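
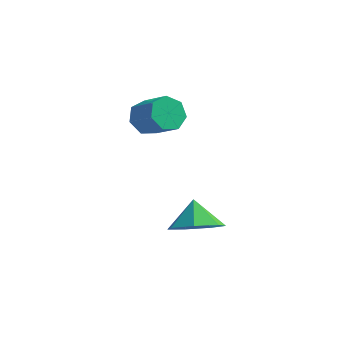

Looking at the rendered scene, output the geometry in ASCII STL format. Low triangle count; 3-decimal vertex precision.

solid 
facet normal -0.848 0.208 -0.488
outer loop
vertex 1.19 1.608 -0.053
vertex 0.775 1.574 0.653
vertex 1.136 2.222 0.303
endloop
endfacet
facet normal 0.525 0.461 -0.715
outer loop
vertex 1.19 1.608 -0.053
vertex 1.136 2.222 0.303
vertex 2.36 1.32 0.62
endloop
endfacet
facet normal 0.525 0.462 -0.715
outer loop
vertex 2.36 1.32 0.62
vertex 1.136 2.222 0.303
vertex 2.306 1.934 0.977
endloop
endfacet
facet normal 0.848 -0.209 0.488
outer loop
vertex 2.36 1.32 0.62
vertex 2.306 1.934 0.977
vertex 1.945 1.286 1.327
endloop
endfacet
facet normal -0.848 0.209 -0.488
outer loop
vertex 1.136 2.222 0.303
vertex 0.775 1.574 0.653
vertex 0.81 2.347 0.923
endloop
endfacet
facet normal 0.268 0.962 -0.053
outer loop
vertex 1.136 2.222 0.303
vertex 0.81 2.347 0.923
vertex 2.306 1.934 0.977
endloop
endfacet
facet normal 0.268 0.962 -0.055
outer loop
vertex 2.306 1.934 0.977
vertex 0.81 2.347 0.923
vertex 1.98 2.06 1.597
endloop
endfacet
facet normal 0.848 -0.209 0.488
outer loop
vertex 2.306 1.934 0.977
vertex 1.98 2.06 1.597
vertex 1.945 1.286 1.327
endloop
endfacet
facet normal -0.848 0.209 -0.487
outer loop
vertex 0.81 2.347 0.923
vertex 0.775 1.574 0.653
vertex 0.458 1.891 1.34
endloop
endfacet
facet normal -0.191 0.739 0.646
outer loop
vertex 0.81 2.347 0.923
vertex 0.458 1.891 1.34
vertex 1.98 2.06 1.597
endloop
endfacet
facet normal -0.191 0.737 0.648
outer loop
vertex 1.98 2.06 1.597
vertex 0.458 1.891 1.34
vertex 1.628 1.603 2.013
endloop
endfacet
facet normal 0.848 -0.209 0.488
outer loop
vertex 1.98 2.06 1.597
vertex 1.628 1.603 2.013
vertex 1.945 1.286 1.327
endloop
endfacet
facet normal -0.848 0.209 -0.488
outer loop
vertex 0.458 1.891 1.34
vertex 0.775 1.574 0.653
vertex 0.344 1.196 1.24
endloop
endfacet
facet normal -0.506 -0.041 0.862
outer loop
vertex 0.458 1.891 1.34
vertex 0.344 1.196 1.24
vertex 1.628 1.603 2.013
endloop
endfacet
facet normal -0.506 -0.041 0.862
outer loop
vertex 1.628 1.603 2.013
vertex 0.344 1.196 1.24
vertex 1.514 0.908 1.913
endloop
endfacet
facet normal 0.847 -0.209 0.488
outer loop
vertex 1.628 1.603 2.013
vertex 1.514 0.908 1.913
vertex 1.945 1.286 1.327
endloop
endfacet
facet normal -0.848 0.208 -0.488
outer loop
vertex 0.344 1.196 1.24
vertex 0.775 1.574 0.653
vertex 0.555 0.785 0.698
endloop
endfacet
facet normal -0.440 -0.790 0.427
outer loop
vertex 0.344 1.196 1.24
vertex 0.555 0.785 0.698
vertex 1.514 0.908 1.913
endloop
endfacet
facet normal -0.440 -0.790 0.427
outer loop
vertex 1.514 0.908 1.913
vertex 0.555 0.785 0.698
vertex 1.725 0.497 1.371
endloop
endfacet
facet normal 0.847 -0.209 0.488
outer loop
vertex 1.514 0.908 1.913
vertex 1.725 0.497 1.371
vertex 1.945 1.286 1.327
endloop
endfacet
facet normal -0.847 0.208 -0.489
outer loop
vertex 0.555 0.785 0.698
vertex 0.775 1.574 0.653
vertex 0.932 0.969 0.123
endloop
endfacet
facet normal -0.043 -0.943 -0.330
outer loop
vertex 0.555 0.785 0.698
vertex 0.932 0.969 0.123
vertex 1.725 0.497 1.371
endloop
endfacet
facet normal -0.043 -0.943 -0.330
outer loop
vertex 1.725 0.497 1.371
vertex 0.932 0.969 0.123
vertex 2.101 0.681 0.796
endloop
endfacet
facet normal 0.848 -0.209 0.487
outer loop
vertex 1.725 0.497 1.371
vertex 2.101 0.681 0.796
vertex 1.945 1.286 1.327
endloop
endfacet
facet normal -0.848 0.208 -0.488
outer loop
vertex 0.932 0.969 0.123
vertex 0.775 1.574 0.653
vertex 1.19 1.608 -0.053
endloop
endfacet
facet normal 0.387 -0.387 -0.837
outer loop
vertex 0.932 0.969 0.123
vertex 1.19 1.608 -0.053
vertex 2.101 0.681 0.796
endloop
endfacet
facet normal 0.386 -0.387 -0.837
outer loop
vertex 2.101 0.681 0.796
vertex 1.19 1.608 -0.053
vertex 2.36 1.32 0.62
endloop
endfacet
facet normal 0.848 -0.209 0.488
outer loop
vertex 2.101 0.681 0.796
vertex 2.36 1.32 0.62
vertex 1.945 1.286 1.327
endloop
endfacet
facet normal 0.373 -0.421 -0.827
outer loop
vertex 4.923 0.068 -3.023
vertex 3.939 0.11 -3.489
vertex 4.734 0.856 -3.51
endloop
endfacet
facet normal 0.492 0.540 0.683
outer loop
vertex 4.923 0.068 -3.023
vertex 4.734 0.856 -3.51
vertex 3.461 0.65 -2.431
endloop
endfacet
facet normal 0.374 -0.422 -0.826
outer loop
vertex 4.734 0.856 -3.51
vertex 3.939 0.11 -3.489
vertex 3.946 1.082 -3.982
endloop
endfacet
facet normal 0.096 0.951 0.295
outer loop
vertex 4.734 0.856 -3.51
vertex 3.946 1.082 -3.982
vertex 3.461 0.65 -2.431
endloop
endfacet
facet normal 0.373 -0.422 -0.826
outer loop
vertex 3.946 1.082 -3.982
vertex 3.939 0.11 -3.489
vertex 3.153 0.577 -4.082
endloop
endfacet
facet normal -0.542 0.838 0.064
outer loop
vertex 3.946 1.082 -3.982
vertex 3.153 0.577 -4.082
vertex 3.461 0.65 -2.431
endloop
endfacet
facet normal 0.373 -0.421 -0.827
outer loop
vertex 3.153 0.577 -4.082
vertex 3.939 0.11 -3.489
vertex 2.952 -0.28 -3.736
endloop
endfacet
facet normal -0.944 0.287 0.163
outer loop
vertex 3.153 0.577 -4.082
vertex 2.952 -0.28 -3.736
vertex 3.461 0.65 -2.431
endloop
endfacet
facet normal 0.373 -0.421 -0.826
outer loop
vertex 2.952 -0.28 -3.736
vertex 3.939 0.11 -3.489
vertex 3.494 -0.843 -3.204
endloop
endfacet
facet normal -0.806 -0.286 0.518
outer loop
vertex 2.952 -0.28 -3.736
vertex 3.494 -0.843 -3.204
vertex 3.461 0.65 -2.431
endloop
endfacet
facet normal 0.374 -0.422 -0.826
outer loop
vertex 3.494 -0.843 -3.204
vertex 3.939 0.11 -3.489
vertex 4.372 -0.688 -2.886
endloop
endfacet
facet normal -0.232 -0.451 0.862
outer loop
vertex 3.494 -0.843 -3.204
vertex 4.372 -0.688 -2.886
vertex 3.461 0.65 -2.431
endloop
endfacet
facet normal 0.373 -0.422 -0.826
outer loop
vertex 4.372 -0.688 -2.886
vertex 3.939 0.11 -3.489
vertex 4.923 0.068 -3.023
endloop
endfacet
facet normal 0.346 -0.083 0.935
outer loop
vertex 4.372 -0.688 -2.886
vertex 4.923 0.068 -3.023
vertex 3.461 0.65 -2.431
endloop
endfacet

endsolid


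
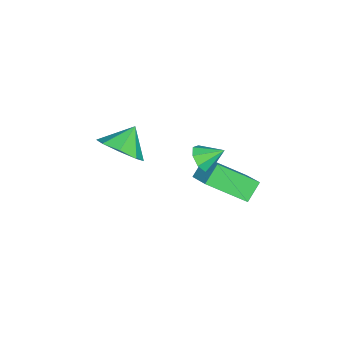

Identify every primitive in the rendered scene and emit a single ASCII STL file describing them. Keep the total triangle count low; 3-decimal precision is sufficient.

solid 
facet normal -0.721 -0.527 -0.450
outer loop
vertex -3.453 -0.517 -1.846
vertex -3.864 1.158 -3.147
vertex -2.753 -0.883 -2.539
endloop
endfacet
facet normal 0.190 -0.775 0.602
outer loop
vertex -1.816 -0.198 -1.953
vertex -3.453 -0.517 -1.846
vertex -2.753 -0.883 -2.539
endloop
endfacet
facet normal -0.721 -0.527 -0.450
outer loop
vertex -2.753 -0.883 -2.539
vertex -3.864 1.158 -3.147
vertex -3.165 0.792 -3.839
endloop
endfacet
facet normal 0.667 -0.348 -0.659
outer loop
vertex -3.165 0.792 -3.839
vertex -1.816 -0.198 -1.953
vertex -2.753 -0.883 -2.539
endloop
endfacet
facet normal -0.667 0.348 0.659
outer loop
vertex -3.453 -0.517 -1.846
vertex -2.927 1.843 -2.561
vertex -3.864 1.158 -3.147
endloop
endfacet
facet normal 0.190 -0.775 0.602
outer loop
vertex -2.515 0.168 -1.261
vertex -3.453 -0.517 -1.846
vertex -1.816 -0.198 -1.953
endloop
endfacet
facet normal -0.666 0.348 0.660
outer loop
vertex -2.515 0.168 -1.261
vertex -2.927 1.843 -2.561
vertex -3.453 -0.517 -1.846
endloop
endfacet
facet normal -0.190 0.775 -0.602
outer loop
vertex -3.864 1.158 -3.147
vertex -2.927 1.843 -2.561
vertex -3.165 0.792 -3.839
endloop
endfacet
facet normal 0.666 -0.349 -0.659
outer loop
vertex -2.227 1.477 -3.254
vertex -1.816 -0.198 -1.953
vertex -3.165 0.792 -3.839
endloop
endfacet
facet normal -0.191 0.775 -0.602
outer loop
vertex -3.165 0.792 -3.839
vertex -2.927 1.843 -2.561
vertex -2.227 1.477 -3.254
endloop
endfacet
facet normal 0.721 0.527 0.450
outer loop
vertex -2.227 1.477 -3.254
vertex -2.515 0.168 -1.261
vertex -1.816 -0.198 -1.953
endloop
endfacet
facet normal 0.721 0.527 0.450
outer loop
vertex -2.927 1.843 -2.561
vertex -2.515 0.168 -1.261
vertex -2.227 1.477 -3.254
endloop
endfacet
facet normal 0.664 -0.347 -0.662
outer loop
vertex -2.233 -3.084 -1.241
vertex -2.905 -3.907 -1.484
vertex -2.755 -2.896 -1.863
endloop
endfacet
facet normal -0.081 0.933 0.350
outer loop
vertex -2.233 -3.084 -1.241
vertex -2.755 -2.896 -1.863
vertex -3.775 -3.453 -0.616
endloop
endfacet
facet normal 0.664 -0.347 -0.663
outer loop
vertex -2.755 -2.896 -1.863
vertex -2.905 -3.907 -1.484
vertex -3.366 -3.301 -2.263
endloop
endfacet
facet normal -0.528 0.848 -0.053
outer loop
vertex -2.755 -2.896 -1.863
vertex -3.366 -3.301 -2.263
vertex -3.775 -3.453 -0.616
endloop
endfacet
facet normal 0.664 -0.346 -0.663
outer loop
vertex -3.366 -3.301 -2.263
vertex -2.905 -3.907 -1.484
vertex -3.706 -4.06 -2.207
endloop
endfacet
facet normal -0.901 0.390 -0.188
outer loop
vertex -3.366 -3.301 -2.263
vertex -3.706 -4.06 -2.207
vertex -3.775 -3.453 -0.616
endloop
endfacet
facet normal 0.664 -0.347 -0.662
outer loop
vertex -3.706 -4.06 -2.207
vertex -2.905 -3.907 -1.484
vertex -3.577 -4.73 -1.727
endloop
endfacet
facet normal -0.985 -0.173 0.023
outer loop
vertex -3.706 -4.06 -2.207
vertex -3.577 -4.73 -1.727
vertex -3.775 -3.453 -0.616
endloop
endfacet
facet normal 0.664 -0.347 -0.662
outer loop
vertex -3.577 -4.73 -1.727
vertex -2.905 -3.907 -1.484
vertex -3.054 -4.918 -1.104
endloop
endfacet
facet normal -0.728 -0.511 0.457
outer loop
vertex -3.577 -4.73 -1.727
vertex -3.054 -4.918 -1.104
vertex -3.775 -3.453 -0.616
endloop
endfacet
facet normal 0.664 -0.347 -0.662
outer loop
vertex -3.054 -4.918 -1.104
vertex -2.905 -3.907 -1.484
vertex -2.444 -4.514 -0.704
endloop
endfacet
facet normal -0.282 -0.425 0.860
outer loop
vertex -3.054 -4.918 -1.104
vertex -2.444 -4.514 -0.704
vertex -3.775 -3.453 -0.616
endloop
endfacet
facet normal 0.665 -0.346 -0.662
outer loop
vertex -2.444 -4.514 -0.704
vertex -2.905 -3.907 -1.484
vertex -2.104 -3.754 -0.76
endloop
endfacet
facet normal 0.092 0.032 0.995
outer loop
vertex -2.444 -4.514 -0.704
vertex -2.104 -3.754 -0.76
vertex -3.775 -3.453 -0.616
endloop
endfacet
facet normal 0.664 -0.347 -0.662
outer loop
vertex -2.104 -3.754 -0.76
vertex -2.905 -3.907 -1.484
vertex -2.233 -3.084 -1.241
endloop
endfacet
facet normal 0.175 0.596 0.784
outer loop
vertex -2.104 -3.754 -0.76
vertex -2.233 -3.084 -1.241
vertex -3.775 -3.453 -0.616
endloop
endfacet
facet normal 0.080 -0.813 -0.577
outer loop
vertex -1.684 -0.692 -0.05
vertex -2.046 -0.383 -0.535
vertex -1.385 -0.426 -0.383
endloop
endfacet
facet normal 0.666 0.163 0.728
outer loop
vertex -1.684 -0.692 -0.05
vertex -1.385 -0.426 -0.383
vertex -2.134 0.503 0.095
endloop
endfacet
facet normal 0.080 -0.812 -0.579
outer loop
vertex -1.385 -0.426 -0.383
vertex -2.046 -0.383 -0.535
vertex -1.474 -0.134 -0.805
endloop
endfacet
facet normal 0.811 0.547 0.208
outer loop
vertex -1.385 -0.426 -0.383
vertex -1.474 -0.134 -0.805
vertex -2.134 0.503 0.095
endloop
endfacet
facet normal 0.080 -0.812 -0.578
outer loop
vertex -1.474 -0.134 -0.805
vertex -2.046 -0.383 -0.535
vertex -1.898 0.012 -1.069
endloop
endfacet
facet normal 0.457 0.849 -0.265
outer loop
vertex -1.474 -0.134 -0.805
vertex -1.898 0.012 -1.069
vertex -2.134 0.503 0.095
endloop
endfacet
facet normal 0.080 -0.812 -0.578
outer loop
vertex -1.898 0.012 -1.069
vertex -2.046 -0.383 -0.535
vertex -2.409 -0.073 -1.02
endloop
endfacet
facet normal -0.188 0.891 -0.414
outer loop
vertex -1.898 0.012 -1.069
vertex -2.409 -0.073 -1.02
vertex -2.134 0.503 0.095
endloop
endfacet
facet normal 0.079 -0.812 -0.578
outer loop
vertex -2.409 -0.073 -1.02
vertex -2.046 -0.383 -0.535
vertex -2.708 -0.339 -0.687
endloop
endfacet
facet normal -0.746 0.649 -0.151
outer loop
vertex -2.409 -0.073 -1.02
vertex -2.708 -0.339 -0.687
vertex -2.134 0.503 0.095
endloop
endfacet
facet normal 0.079 -0.811 -0.579
outer loop
vertex -2.708 -0.339 -0.687
vertex -2.046 -0.383 -0.535
vertex -2.619 -0.631 -0.266
endloop
endfacet
facet normal -0.891 0.263 0.371
outer loop
vertex -2.708 -0.339 -0.687
vertex -2.619 -0.631 -0.266
vertex -2.134 0.503 0.095
endloop
endfacet
facet normal 0.080 -0.812 -0.578
outer loop
vertex -2.619 -0.631 -0.266
vertex -2.046 -0.383 -0.535
vertex -2.195 -0.777 -0.002
endloop
endfacet
facet normal -0.538 -0.038 0.842
outer loop
vertex -2.619 -0.631 -0.266
vertex -2.195 -0.777 -0.002
vertex -2.134 0.503 0.095
endloop
endfacet
facet normal 0.081 -0.812 -0.578
outer loop
vertex -2.195 -0.777 -0.002
vertex -2.046 -0.383 -0.535
vertex -1.684 -0.692 -0.05
endloop
endfacet
facet normal 0.106 -0.080 0.991
outer loop
vertex -2.195 -0.777 -0.002
vertex -1.684 -0.692 -0.05
vertex -2.134 0.503 0.095
endloop
endfacet

endsolid


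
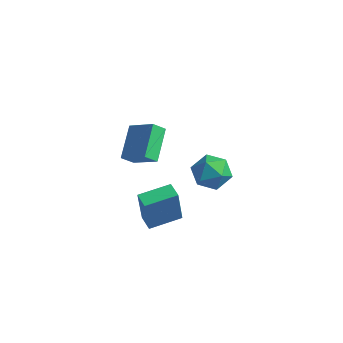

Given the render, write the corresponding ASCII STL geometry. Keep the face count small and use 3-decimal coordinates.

solid 
facet normal -0.845 0.532 0.059
outer loop
vertex -1.793 -2.759 -1.537
vertex -0.798 -1.206 -1.297
vertex -1.75 -2.453 -3.685
endloop
endfacet
facet normal -0.535 -0.835 -0.130
outer loop
vertex -0.922 -2.974 -3.743
vertex -1.793 -2.759 -1.537
vertex -1.75 -2.453 -3.685
endloop
endfacet
facet normal -0.845 0.532 0.059
outer loop
vertex -1.75 -2.453 -3.685
vertex -0.798 -1.206 -1.297
vertex -0.755 -0.9 -3.445
endloop
endfacet
facet normal 0.019 0.141 -0.990
outer loop
vertex -0.755 -0.9 -3.445
vertex -0.922 -2.974 -3.743
vertex -1.75 -2.453 -3.685
endloop
endfacet
facet normal -0.019 -0.141 0.990
outer loop
vertex -1.793 -2.759 -1.537
vertex 0.03 -1.727 -1.355
vertex -0.798 -1.206 -1.297
endloop
endfacet
facet normal -0.535 -0.835 -0.130
outer loop
vertex -0.965 -3.28 -1.595
vertex -1.793 -2.759 -1.537
vertex -0.922 -2.974 -3.743
endloop
endfacet
facet normal -0.019 -0.141 0.990
outer loop
vertex -0.965 -3.28 -1.595
vertex 0.03 -1.727 -1.355
vertex -1.793 -2.759 -1.537
endloop
endfacet
facet normal 0.535 0.835 0.130
outer loop
vertex -0.798 -1.206 -1.297
vertex 0.03 -1.727 -1.355
vertex -0.755 -0.9 -3.445
endloop
endfacet
facet normal 0.019 0.141 -0.990
outer loop
vertex 0.073 -1.421 -3.503
vertex -0.922 -2.974 -3.743
vertex -0.755 -0.9 -3.445
endloop
endfacet
facet normal 0.535 0.835 0.130
outer loop
vertex -0.755 -0.9 -3.445
vertex 0.03 -1.727 -1.355
vertex 0.073 -1.421 -3.503
endloop
endfacet
facet normal 0.845 -0.532 -0.059
outer loop
vertex 0.073 -1.421 -3.503
vertex -0.965 -3.28 -1.595
vertex -0.922 -2.974 -3.743
endloop
endfacet
facet normal 0.845 -0.532 -0.059
outer loop
vertex 0.03 -1.727 -1.355
vertex -0.965 -3.28 -1.595
vertex 0.073 -1.421 -3.503
endloop
endfacet
facet normal -0.419 -0.616 0.667
outer loop
vertex -0.145 -4.344 3.699
vertex -0.771 -2.753 4.776
vertex -1.622 -4.315 2.798
endloop
endfacet
facet normal 0.309 -0.788 -0.533
outer loop
vertex -1.249 -3.767 2.204
vertex -0.145 -4.344 3.699
vertex -1.622 -4.315 2.798
endloop
endfacet
facet normal -0.419 -0.617 0.667
outer loop
vertex -1.622 -4.315 2.798
vertex -0.771 -2.753 4.776
vertex -2.248 -2.725 3.875
endloop
endfacet
facet normal -0.854 0.017 -0.521
outer loop
vertex -2.248 -2.725 3.875
vertex -1.249 -3.767 2.204
vertex -1.622 -4.315 2.798
endloop
endfacet
facet normal 0.854 -0.017 0.521
outer loop
vertex -0.145 -4.344 3.699
vertex -0.398 -2.205 4.182
vertex -0.771 -2.753 4.776
endloop
endfacet
facet normal 0.310 -0.787 -0.533
outer loop
vertex 0.228 -3.795 3.105
vertex -0.145 -4.344 3.699
vertex -1.249 -3.767 2.204
endloop
endfacet
facet normal 0.854 -0.017 0.521
outer loop
vertex 0.228 -3.795 3.105
vertex -0.398 -2.205 4.182
vertex -0.145 -4.344 3.699
endloop
endfacet
facet normal -0.310 0.788 0.532
outer loop
vertex -0.771 -2.753 4.776
vertex -0.398 -2.205 4.182
vertex -2.248 -2.725 3.875
endloop
endfacet
facet normal -0.854 0.017 -0.521
outer loop
vertex -1.875 -2.176 3.281
vertex -1.249 -3.767 2.204
vertex -2.248 -2.725 3.875
endloop
endfacet
facet normal -0.310 0.787 0.533
outer loop
vertex -2.248 -2.725 3.875
vertex -0.398 -2.205 4.182
vertex -1.875 -2.176 3.281
endloop
endfacet
facet normal 0.419 0.616 -0.667
outer loop
vertex -1.875 -2.176 3.281
vertex 0.228 -3.795 3.105
vertex -1.249 -3.767 2.204
endloop
endfacet
facet normal 0.419 0.617 -0.667
outer loop
vertex -0.398 -2.205 4.182
vertex 0.228 -3.795 3.105
vertex -1.875 -2.176 3.281
endloop
endfacet
facet normal -0.971 0.174 0.166
outer loop
vertex -0.335 0.882 -1.309
vertex -0.375 -0.039 -0.576
vertex -0.112 1.032 -0.162
endloop
endfacet
facet normal -0.625 0.781 0.019
outer loop
vertex -0.335 0.882 -1.309
vertex -0.112 1.032 -0.162
vertex 0.549 1.581 -0.968
endloop
endfacet
facet normal -0.322 0.712 -0.624
outer loop
vertex -0.335 0.882 -1.309
vertex 0.549 1.581 -0.968
vertex 0.695 0.849 -1.879
endloop
endfacet
facet normal -0.482 0.063 -0.874
outer loop
vertex -0.335 0.882 -1.309
vertex 0.695 0.849 -1.879
vertex 0.124 -0.152 -1.636
endloop
endfacet
facet normal -0.882 -0.269 -0.387
outer loop
vertex -0.335 0.882 -1.309
vertex 0.124 -0.152 -1.636
vertex -0.375 -0.039 -0.576
endloop
endfacet
facet normal -0.103 0.859 0.501
outer loop
vertex 0.549 1.581 -0.968
vertex -0.112 1.032 -0.162
vertex 1.056 1.092 -0.024
endloop
endfacet
facet normal -0.664 -0.122 0.738
outer loop
vertex -0.112 1.032 -0.162
vertex -0.375 -0.039 -0.576
vertex 0.485 0.091 0.219
endloop
endfacet
facet normal -0.520 -0.840 -0.155
outer loop
vertex -0.375 -0.039 -0.576
vertex 0.124 -0.152 -1.636
vertex 0.631 -0.641 -0.692
endloop
endfacet
facet normal 0.127 -0.302 -0.945
outer loop
vertex 0.124 -0.152 -1.636
vertex 0.695 0.849 -1.879
vertex 1.292 -0.092 -1.498
endloop
endfacet
facet normal 0.386 0.748 -0.540
outer loop
vertex 0.695 0.849 -1.879
vertex 0.549 1.581 -0.968
vertex 1.555 0.979 -1.084
endloop
endfacet
facet normal 0.482 -0.063 0.874
outer loop
vertex 1.515 0.058 -0.351
vertex 1.056 1.092 -0.024
vertex 0.485 0.091 0.219
endloop
endfacet
facet normal 0.322 -0.712 0.624
outer loop
vertex 1.515 0.058 -0.351
vertex 0.485 0.091 0.219
vertex 0.631 -0.641 -0.692
endloop
endfacet
facet normal 0.625 -0.781 -0.019
outer loop
vertex 1.515 0.058 -0.351
vertex 0.631 -0.641 -0.692
vertex 1.292 -0.092 -1.498
endloop
endfacet
facet normal 0.971 -0.174 -0.166
outer loop
vertex 1.515 0.058 -0.351
vertex 1.292 -0.092 -1.498
vertex 1.555 0.979 -1.084
endloop
endfacet
facet normal 0.882 0.269 0.387
outer loop
vertex 1.515 0.058 -0.351
vertex 1.555 0.979 -1.084
vertex 1.056 1.092 -0.024
endloop
endfacet
facet normal -0.127 0.302 0.945
outer loop
vertex 0.485 0.091 0.219
vertex 1.056 1.092 -0.024
vertex -0.112 1.032 -0.162
endloop
endfacet
facet normal -0.386 -0.748 0.540
outer loop
vertex 0.631 -0.641 -0.692
vertex 0.485 0.091 0.219
vertex -0.375 -0.039 -0.576
endloop
endfacet
facet normal 0.103 -0.859 -0.501
outer loop
vertex 1.292 -0.092 -1.498
vertex 0.631 -0.641 -0.692
vertex 0.124 -0.152 -1.636
endloop
endfacet
facet normal 0.664 0.122 -0.738
outer loop
vertex 1.555 0.979 -1.084
vertex 1.292 -0.092 -1.498
vertex 0.695 0.849 -1.879
endloop
endfacet
facet normal 0.520 0.840 0.155
outer loop
vertex 1.056 1.092 -0.024
vertex 1.555 0.979 -1.084
vertex 0.549 1.581 -0.968
endloop
endfacet

endsolid


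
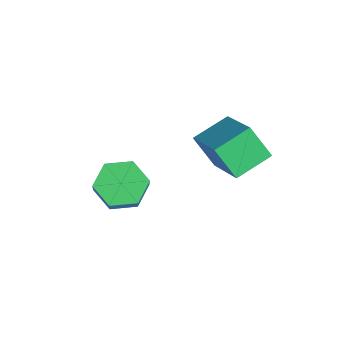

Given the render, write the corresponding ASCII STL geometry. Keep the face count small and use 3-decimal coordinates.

solid 
facet normal -0.399 -0.429 0.810
outer loop
vertex -1.233 3.314 5.271
vertex -3.043 3.134 4.284
vertex -0.848 2.055 4.794
endloop
endfacet
facet normal 0.875 0.087 0.477
outer loop
vertex -0.317 2.626 3.716
vertex -1.233 3.314 5.271
vertex -0.848 2.055 4.794
endloop
endfacet
facet normal -0.399 -0.429 0.810
outer loop
vertex -0.848 2.055 4.794
vertex -3.043 3.134 4.284
vertex -2.658 1.875 3.807
endloop
endfacet
facet normal 0.275 -0.899 -0.341
outer loop
vertex -2.658 1.875 3.807
vertex -0.317 2.626 3.716
vertex -0.848 2.055 4.794
endloop
endfacet
facet normal -0.275 0.899 0.341
outer loop
vertex -1.233 3.314 5.271
vertex -2.512 3.705 3.206
vertex -3.043 3.134 4.284
endloop
endfacet
facet normal 0.875 0.087 0.477
outer loop
vertex -0.702 3.885 4.193
vertex -1.233 3.314 5.271
vertex -0.317 2.626 3.716
endloop
endfacet
facet normal -0.275 0.899 0.341
outer loop
vertex -0.702 3.885 4.193
vertex -2.512 3.705 3.206
vertex -1.233 3.314 5.271
endloop
endfacet
facet normal -0.875 -0.087 -0.477
outer loop
vertex -3.043 3.134 4.284
vertex -2.512 3.705 3.206
vertex -2.658 1.875 3.807
endloop
endfacet
facet normal 0.275 -0.899 -0.341
outer loop
vertex -2.127 2.446 2.729
vertex -0.317 2.626 3.716
vertex -2.658 1.875 3.807
endloop
endfacet
facet normal -0.875 -0.087 -0.477
outer loop
vertex -2.658 1.875 3.807
vertex -2.512 3.705 3.206
vertex -2.127 2.446 2.729
endloop
endfacet
facet normal 0.399 0.429 -0.810
outer loop
vertex -2.127 2.446 2.729
vertex -0.702 3.885 4.193
vertex -0.317 2.626 3.716
endloop
endfacet
facet normal 0.399 0.429 -0.810
outer loop
vertex -2.512 3.705 3.206
vertex -0.702 3.885 4.193
vertex -2.127 2.446 2.729
endloop
endfacet
facet normal -0.633 0.144 -0.761
outer loop
vertex -3.0 -0.828 0.378
vertex -3.53 -0.305 0.918
vertex -2.853 0.079 0.427
endloop
endfacet
facet normal 0.758 -0.088 -0.647
outer loop
vertex -3.0 -0.828 0.378
vertex -2.853 0.079 0.427
vertex -1.899 -1.079 1.702
endloop
endfacet
facet normal 0.758 -0.087 -0.646
outer loop
vertex -1.899 -1.079 1.702
vertex -2.853 0.079 0.427
vertex -1.752 -0.172 1.752
endloop
endfacet
facet normal 0.632 -0.144 0.761
outer loop
vertex -1.899 -1.079 1.702
vertex -1.752 -0.172 1.752
vertex -2.43 -0.555 2.242
endloop
endfacet
facet normal -0.633 0.144 -0.761
outer loop
vertex -2.853 0.079 0.427
vertex -3.53 -0.305 0.918
vertex -3.383 0.602 0.967
endloop
endfacet
facet normal 0.517 0.810 -0.277
outer loop
vertex -2.853 0.079 0.427
vertex -3.383 0.602 0.967
vertex -1.752 -0.172 1.752
endloop
endfacet
facet normal 0.518 0.809 -0.278
outer loop
vertex -1.752 -0.172 1.752
vertex -3.383 0.602 0.967
vertex -2.282 0.352 2.291
endloop
endfacet
facet normal 0.632 -0.144 0.762
outer loop
vertex -1.752 -0.172 1.752
vertex -2.282 0.352 2.291
vertex -2.43 -0.555 2.242
endloop
endfacet
facet normal -0.632 0.144 -0.761
outer loop
vertex -3.383 0.602 0.967
vertex -3.53 -0.305 0.918
vertex -4.061 0.219 1.458
endloop
endfacet
facet normal -0.240 0.898 0.369
outer loop
vertex -3.383 0.602 0.967
vertex -4.061 0.219 1.458
vertex -2.282 0.352 2.291
endloop
endfacet
facet normal -0.240 0.897 0.370
outer loop
vertex -2.282 0.352 2.291
vertex -4.061 0.219 1.458
vertex -2.96 -0.032 2.782
endloop
endfacet
facet normal 0.633 -0.144 0.761
outer loop
vertex -2.282 0.352 2.291
vertex -2.96 -0.032 2.782
vertex -2.43 -0.555 2.242
endloop
endfacet
facet normal -0.632 0.144 -0.761
outer loop
vertex -4.061 0.219 1.458
vertex -3.53 -0.305 0.918
vertex -4.208 -0.688 1.408
endloop
endfacet
facet normal -0.758 0.087 0.647
outer loop
vertex -4.061 0.219 1.458
vertex -4.208 -0.688 1.408
vertex -2.96 -0.032 2.782
endloop
endfacet
facet normal -0.758 0.088 0.646
outer loop
vertex -2.96 -0.032 2.782
vertex -4.208 -0.688 1.408
vertex -3.107 -0.939 2.733
endloop
endfacet
facet normal 0.633 -0.144 0.761
outer loop
vertex -2.96 -0.032 2.782
vertex -3.107 -0.939 2.733
vertex -2.43 -0.555 2.242
endloop
endfacet
facet normal -0.632 0.144 -0.762
outer loop
vertex -4.208 -0.688 1.408
vertex -3.53 -0.305 0.918
vertex -3.678 -1.212 0.869
endloop
endfacet
facet normal -0.518 -0.809 0.277
outer loop
vertex -4.208 -0.688 1.408
vertex -3.678 -1.212 0.869
vertex -3.107 -0.939 2.733
endloop
endfacet
facet normal -0.517 -0.810 0.277
outer loop
vertex -3.107 -0.939 2.733
vertex -3.678 -1.212 0.869
vertex -2.577 -1.462 2.193
endloop
endfacet
facet normal 0.633 -0.144 0.761
outer loop
vertex -3.107 -0.939 2.733
vertex -2.577 -1.462 2.193
vertex -2.43 -0.555 2.242
endloop
endfacet
facet normal -0.633 0.144 -0.761
outer loop
vertex -3.678 -1.212 0.869
vertex -3.53 -0.305 0.918
vertex -3.0 -0.828 0.378
endloop
endfacet
facet normal 0.241 -0.897 -0.370
outer loop
vertex -3.678 -1.212 0.869
vertex -3.0 -0.828 0.378
vertex -2.577 -1.462 2.193
endloop
endfacet
facet normal 0.240 -0.898 -0.369
outer loop
vertex -2.577 -1.462 2.193
vertex -3.0 -0.828 0.378
vertex -1.899 -1.079 1.702
endloop
endfacet
facet normal 0.632 -0.144 0.761
outer loop
vertex -2.577 -1.462 2.193
vertex -1.899 -1.079 1.702
vertex -2.43 -0.555 2.242
endloop
endfacet

endsolid


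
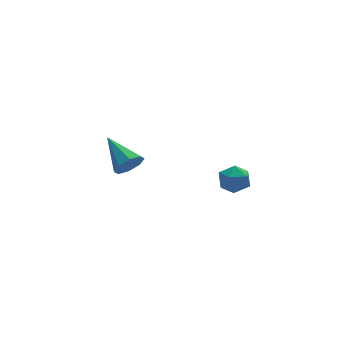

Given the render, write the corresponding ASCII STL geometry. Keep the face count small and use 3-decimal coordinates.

solid 
facet normal 0.230 -0.866 -0.444
outer loop
vertex -2.34 2.362 1.03
vertex -2.784 2.546 0.442
vertex -2.052 2.651 0.616
endloop
endfacet
facet normal 0.704 0.250 0.664
outer loop
vertex -2.34 2.362 1.03
vertex -2.052 2.651 0.616
vertex -3.216 4.174 1.278
endloop
endfacet
facet normal 0.230 -0.866 -0.445
outer loop
vertex -2.052 2.651 0.616
vertex -2.784 2.546 0.442
vertex -2.193 2.879 0.099
endloop
endfacet
facet normal 0.803 0.595 0.043
outer loop
vertex -2.052 2.651 0.616
vertex -2.193 2.879 0.099
vertex -3.216 4.174 1.278
endloop
endfacet
facet normal 0.229 -0.865 -0.446
outer loop
vertex -2.193 2.879 0.099
vertex -2.784 2.546 0.442
vertex -2.681 2.912 -0.216
endloop
endfacet
facet normal 0.383 0.769 -0.512
outer loop
vertex -2.193 2.879 0.099
vertex -2.681 2.912 -0.216
vertex -3.216 4.174 1.278
endloop
endfacet
facet normal 0.229 -0.865 -0.446
outer loop
vertex -2.681 2.912 -0.216
vertex -2.784 2.546 0.442
vertex -3.229 2.731 -0.146
endloop
endfacet
facet normal -0.308 0.670 -0.676
outer loop
vertex -2.681 2.912 -0.216
vertex -3.229 2.731 -0.146
vertex -3.216 4.174 1.278
endloop
endfacet
facet normal 0.230 -0.865 -0.446
outer loop
vertex -3.229 2.731 -0.146
vertex -2.784 2.546 0.442
vertex -3.517 2.441 0.268
endloop
endfacet
facet normal -0.865 0.356 -0.353
outer loop
vertex -3.229 2.731 -0.146
vertex -3.517 2.441 0.268
vertex -3.216 4.174 1.278
endloop
endfacet
facet normal 0.230 -0.865 -0.446
outer loop
vertex -3.517 2.441 0.268
vertex -2.784 2.546 0.442
vertex -3.375 2.213 0.784
endloop
endfacet
facet normal -0.963 0.010 0.269
outer loop
vertex -3.517 2.441 0.268
vertex -3.375 2.213 0.784
vertex -3.216 4.174 1.278
endloop
endfacet
facet normal 0.231 -0.866 -0.444
outer loop
vertex -3.375 2.213 0.784
vertex -2.784 2.546 0.442
vertex -2.888 2.181 1.1
endloop
endfacet
facet normal -0.545 -0.163 0.823
outer loop
vertex -3.375 2.213 0.784
vertex -2.888 2.181 1.1
vertex -3.216 4.174 1.278
endloop
endfacet
facet normal 0.229 -0.866 -0.444
outer loop
vertex -2.888 2.181 1.1
vertex -2.784 2.546 0.442
vertex -2.34 2.362 1.03
endloop
endfacet
facet normal 0.147 -0.064 0.987
outer loop
vertex -2.888 2.181 1.1
vertex -2.34 2.362 1.03
vertex -3.216 4.174 1.278
endloop
endfacet
facet normal -0.450 0.892 0.024
outer loop
vertex -0.259 -1.71 1.643
vertex -0.444 -1.823 2.38
vertex 0.22 -1.483 2.198
endloop
endfacet
facet normal 0.091 0.892 -0.443
outer loop
vertex -0.259 -1.71 1.643
vertex 0.22 -1.483 2.198
vertex 0.496 -1.824 1.568
endloop
endfacet
facet normal -0.034 0.380 -0.924
outer loop
vertex -0.259 -1.71 1.643
vertex 0.496 -1.824 1.568
vertex 0.003 -2.374 1.36
endloop
endfacet
facet normal -0.652 0.064 -0.755
outer loop
vertex -0.259 -1.71 1.643
vertex 0.003 -2.374 1.36
vertex -0.578 -2.374 1.862
endloop
endfacet
facet normal -0.909 0.381 -0.170
outer loop
vertex -0.259 -1.71 1.643
vertex -0.578 -2.374 1.862
vertex -0.444 -1.823 2.38
endloop
endfacet
facet normal 0.686 0.722 -0.090
outer loop
vertex 0.496 -1.824 1.568
vertex 0.22 -1.483 2.198
vertex 0.778 -2.006 2.258
endloop
endfacet
facet normal -0.188 0.723 0.665
outer loop
vertex 0.22 -1.483 2.198
vertex -0.444 -1.823 2.38
vertex 0.197 -2.006 2.76
endloop
endfacet
facet normal -0.930 -0.105 0.352
outer loop
vertex -0.444 -1.823 2.38
vertex -0.578 -2.374 1.862
vertex -0.296 -2.556 2.552
endloop
endfacet
facet normal -0.514 -0.617 -0.595
outer loop
vertex -0.578 -2.374 1.862
vertex 0.003 -2.374 1.36
vertex -0.02 -2.897 1.922
endloop
endfacet
facet normal 0.485 -0.106 -0.868
outer loop
vertex 0.003 -2.374 1.36
vertex 0.496 -1.824 1.568
vertex 0.644 -2.557 1.74
endloop
endfacet
facet normal 0.652 -0.064 0.755
outer loop
vertex 0.459 -2.67 2.477
vertex 0.778 -2.006 2.258
vertex 0.197 -2.006 2.76
endloop
endfacet
facet normal 0.034 -0.380 0.924
outer loop
vertex 0.459 -2.67 2.477
vertex 0.197 -2.006 2.76
vertex -0.296 -2.556 2.552
endloop
endfacet
facet normal -0.091 -0.892 0.443
outer loop
vertex 0.459 -2.67 2.477
vertex -0.296 -2.556 2.552
vertex -0.02 -2.897 1.922
endloop
endfacet
facet normal 0.450 -0.892 -0.024
outer loop
vertex 0.459 -2.67 2.477
vertex -0.02 -2.897 1.922
vertex 0.644 -2.557 1.74
endloop
endfacet
facet normal 0.909 -0.381 0.170
outer loop
vertex 0.459 -2.67 2.477
vertex 0.644 -2.557 1.74
vertex 0.778 -2.006 2.258
endloop
endfacet
facet normal 0.514 0.617 0.595
outer loop
vertex 0.197 -2.006 2.76
vertex 0.778 -2.006 2.258
vertex 0.22 -1.483 2.198
endloop
endfacet
facet normal -0.485 0.106 0.868
outer loop
vertex -0.296 -2.556 2.552
vertex 0.197 -2.006 2.76
vertex -0.444 -1.823 2.38
endloop
endfacet
facet normal -0.686 -0.722 0.090
outer loop
vertex -0.02 -2.897 1.922
vertex -0.296 -2.556 2.552
vertex -0.578 -2.374 1.862
endloop
endfacet
facet normal 0.188 -0.723 -0.665
outer loop
vertex 0.644 -2.557 1.74
vertex -0.02 -2.897 1.922
vertex 0.003 -2.374 1.36
endloop
endfacet
facet normal 0.930 0.105 -0.352
outer loop
vertex 0.778 -2.006 2.258
vertex 0.644 -2.557 1.74
vertex 0.496 -1.824 1.568
endloop
endfacet

endsolid


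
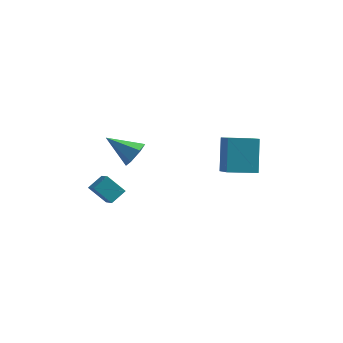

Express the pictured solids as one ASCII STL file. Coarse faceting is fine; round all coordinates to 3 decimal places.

solid 
facet normal -0.430 0.705 -0.564
outer loop
vertex -2.445 -3.164 -0.22
vertex -1.991 -2.544 0.209
vertex -1.601 -3.257 -0.98
endloop
endfacet
facet normal -0.516 -0.705 -0.487
outer loop
vertex -1.089 -4.096 -0.309
vertex -2.445 -3.164 -0.22
vertex -1.601 -3.257 -0.98
endloop
endfacet
facet normal -0.430 0.705 -0.564
outer loop
vertex -1.601 -3.257 -0.98
vertex -1.991 -2.544 0.209
vertex -1.147 -2.637 -0.551
endloop
endfacet
facet normal 0.741 -0.081 -0.667
outer loop
vertex -1.147 -2.637 -0.551
vertex -1.089 -4.096 -0.309
vertex -1.601 -3.257 -0.98
endloop
endfacet
facet normal -0.741 0.081 0.667
outer loop
vertex -2.445 -3.164 -0.22
vertex -1.479 -3.383 0.88
vertex -1.991 -2.544 0.209
endloop
endfacet
facet normal -0.516 -0.705 -0.487
outer loop
vertex -1.933 -4.003 0.451
vertex -2.445 -3.164 -0.22
vertex -1.089 -4.096 -0.309
endloop
endfacet
facet normal -0.741 0.081 0.667
outer loop
vertex -1.933 -4.003 0.451
vertex -1.479 -3.383 0.88
vertex -2.445 -3.164 -0.22
endloop
endfacet
facet normal 0.516 0.705 0.487
outer loop
vertex -1.991 -2.544 0.209
vertex -1.479 -3.383 0.88
vertex -1.147 -2.637 -0.551
endloop
endfacet
facet normal 0.741 -0.081 -0.667
outer loop
vertex -0.635 -3.476 0.12
vertex -1.089 -4.096 -0.309
vertex -1.147 -2.637 -0.551
endloop
endfacet
facet normal 0.516 0.705 0.487
outer loop
vertex -1.147 -2.637 -0.551
vertex -1.479 -3.383 0.88
vertex -0.635 -3.476 0.12
endloop
endfacet
facet normal 0.430 -0.705 0.564
outer loop
vertex -0.635 -3.476 0.12
vertex -1.933 -4.003 0.451
vertex -1.089 -4.096 -0.309
endloop
endfacet
facet normal 0.430 -0.705 0.564
outer loop
vertex -1.479 -3.383 0.88
vertex -1.933 -4.003 0.451
vertex -0.635 -3.476 0.12
endloop
endfacet
facet normal -0.922 -0.365 0.131
outer loop
vertex 3.473 -1.411 2.904
vertex 2.909 -0.286 2.07
vertex 3.663 -2.432 1.397
endloop
endfacet
facet normal 0.374 -0.745 0.552
outer loop
vertex 4.971 -1.914 1.21
vertex 3.473 -1.411 2.904
vertex 3.663 -2.432 1.397
endloop
endfacet
facet normal -0.922 -0.365 0.132
outer loop
vertex 3.663 -2.432 1.397
vertex 2.909 -0.286 2.07
vertex 3.098 -1.307 0.563
endloop
endfacet
facet normal 0.103 -0.558 -0.823
outer loop
vertex 3.098 -1.307 0.563
vertex 4.971 -1.914 1.21
vertex 3.663 -2.432 1.397
endloop
endfacet
facet normal -0.103 0.558 0.823
outer loop
vertex 3.473 -1.411 2.904
vertex 4.217 0.232 1.883
vertex 2.909 -0.286 2.07
endloop
endfacet
facet normal 0.374 -0.745 0.552
outer loop
vertex 4.782 -0.893 2.717
vertex 3.473 -1.411 2.904
vertex 4.971 -1.914 1.21
endloop
endfacet
facet normal -0.103 0.558 0.823
outer loop
vertex 4.782 -0.893 2.717
vertex 4.217 0.232 1.883
vertex 3.473 -1.411 2.904
endloop
endfacet
facet normal -0.374 0.745 -0.552
outer loop
vertex 2.909 -0.286 2.07
vertex 4.217 0.232 1.883
vertex 3.098 -1.307 0.563
endloop
endfacet
facet normal 0.103 -0.558 -0.823
outer loop
vertex 4.407 -0.789 0.376
vertex 4.971 -1.914 1.21
vertex 3.098 -1.307 0.563
endloop
endfacet
facet normal -0.374 0.745 -0.552
outer loop
vertex 3.098 -1.307 0.563
vertex 4.217 0.232 1.883
vertex 4.407 -0.789 0.376
endloop
endfacet
facet normal 0.922 0.365 -0.131
outer loop
vertex 4.407 -0.789 0.376
vertex 4.782 -0.893 2.717
vertex 4.971 -1.914 1.21
endloop
endfacet
facet normal 0.922 0.365 -0.131
outer loop
vertex 4.217 0.232 1.883
vertex 4.782 -0.893 2.717
vertex 4.407 -0.789 0.376
endloop
endfacet
facet normal 0.850 -0.056 -0.525
outer loop
vertex -0.442 -0.831 1.421
vertex -0.783 -1.226 0.911
vertex -0.767 -0.498 0.859
endloop
endfacet
facet normal -0.042 0.849 0.527
outer loop
vertex -0.442 -0.831 1.421
vertex -0.767 -0.498 0.859
vertex -2.177 -1.134 1.769
endloop
endfacet
facet normal 0.850 -0.056 -0.524
outer loop
vertex -0.767 -0.498 0.859
vertex -0.783 -1.226 0.911
vertex -1.108 -0.893 0.348
endloop
endfacet
facet normal -0.533 0.803 -0.265
outer loop
vertex -0.767 -0.498 0.859
vertex -1.108 -0.893 0.348
vertex -2.177 -1.134 1.769
endloop
endfacet
facet normal 0.850 -0.056 -0.524
outer loop
vertex -1.108 -0.893 0.348
vertex -0.783 -1.226 0.911
vertex -1.124 -1.621 0.4
endloop
endfacet
facet normal -0.797 -0.026 -0.604
outer loop
vertex -1.108 -0.893 0.348
vertex -1.124 -1.621 0.4
vertex -2.177 -1.134 1.769
endloop
endfacet
facet normal 0.850 -0.055 -0.524
outer loop
vertex -1.124 -1.621 0.4
vertex -0.783 -1.226 0.911
vertex -0.799 -1.954 0.962
endloop
endfacet
facet normal -0.569 -0.809 -0.150
outer loop
vertex -1.124 -1.621 0.4
vertex -0.799 -1.954 0.962
vertex -2.177 -1.134 1.769
endloop
endfacet
facet normal 0.850 -0.055 -0.524
outer loop
vertex -0.799 -1.954 0.962
vertex -0.783 -1.226 0.911
vertex -0.458 -1.559 1.473
endloop
endfacet
facet normal -0.078 -0.763 0.642
outer loop
vertex -0.799 -1.954 0.962
vertex -0.458 -1.559 1.473
vertex -2.177 -1.134 1.769
endloop
endfacet
facet normal 0.850 -0.056 -0.525
outer loop
vertex -0.458 -1.559 1.473
vertex -0.783 -1.226 0.911
vertex -0.442 -0.831 1.421
endloop
endfacet
facet normal 0.185 0.066 0.980
outer loop
vertex -0.458 -1.559 1.473
vertex -0.442 -0.831 1.421
vertex -2.177 -1.134 1.769
endloop
endfacet

endsolid


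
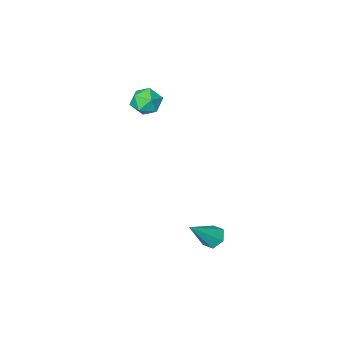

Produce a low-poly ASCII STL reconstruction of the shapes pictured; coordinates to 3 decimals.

solid 
facet normal -0.710 -0.024 -0.704
outer loop
vertex -2.349 3.642 -3.462
vertex -2.79 3.788 -3.022
vertex -2.49 4.255 -3.341
endloop
endfacet
facet normal 0.849 0.283 -0.445
outer loop
vertex -2.349 3.642 -3.462
vertex -2.49 4.255 -3.341
vertex -1.53 3.832 -1.778
endloop
endfacet
facet normal -0.711 -0.024 -0.703
outer loop
vertex -2.49 4.255 -3.341
vertex -2.79 3.788 -3.022
vertex -2.931 4.4 -2.9
endloop
endfacet
facet normal 0.348 0.937 0.040
outer loop
vertex -2.49 4.255 -3.341
vertex -2.931 4.4 -2.9
vertex -1.53 3.832 -1.778
endloop
endfacet
facet normal -0.712 -0.024 -0.702
outer loop
vertex -2.931 4.4 -2.9
vertex -2.79 3.788 -3.022
vertex -3.23 3.934 -2.581
endloop
endfacet
facet normal -0.288 0.660 0.694
outer loop
vertex -2.931 4.4 -2.9
vertex -3.23 3.934 -2.581
vertex -1.53 3.832 -1.778
endloop
endfacet
facet normal -0.712 -0.025 -0.702
outer loop
vertex -3.23 3.934 -2.581
vertex -2.79 3.788 -3.022
vertex -3.089 3.321 -2.702
endloop
endfacet
facet normal -0.425 -0.268 0.865
outer loop
vertex -3.23 3.934 -2.581
vertex -3.089 3.321 -2.702
vertex -1.53 3.832 -1.778
endloop
endfacet
facet normal -0.712 -0.025 -0.702
outer loop
vertex -3.089 3.321 -2.702
vertex -2.79 3.788 -3.022
vertex -2.649 3.176 -3.143
endloop
endfacet
facet normal 0.077 -0.922 0.380
outer loop
vertex -3.089 3.321 -2.702
vertex -2.649 3.176 -3.143
vertex -1.53 3.832 -1.778
endloop
endfacet
facet normal -0.710 -0.024 -0.704
outer loop
vertex -2.649 3.176 -3.143
vertex -2.79 3.788 -3.022
vertex -2.349 3.642 -3.462
endloop
endfacet
facet normal 0.713 -0.646 -0.274
outer loop
vertex -2.649 3.176 -3.143
vertex -2.349 3.642 -3.462
vertex -1.53 3.832 -1.778
endloop
endfacet
facet normal -0.429 0.471 0.771
outer loop
vertex -2.182 -0.464 3.673
vertex -2.921 -0.697 3.404
vertex -2.506 -1.174 3.926
endloop
endfacet
facet normal 0.221 0.236 0.946
outer loop
vertex -2.182 -0.464 3.673
vertex -2.506 -1.174 3.926
vertex -1.71 -1.133 3.73
endloop
endfacet
facet normal 0.690 0.529 0.494
outer loop
vertex -2.182 -0.464 3.673
vertex -1.71 -1.133 3.73
vertex -1.634 -0.631 3.086
endloop
endfacet
facet normal 0.330 0.943 0.040
outer loop
vertex -2.182 -0.464 3.673
vertex -1.634 -0.631 3.086
vertex -2.382 -0.361 2.885
endloop
endfacet
facet normal -0.363 0.908 0.211
outer loop
vertex -2.182 -0.464 3.673
vertex -2.382 -0.361 2.885
vertex -2.921 -0.697 3.404
endloop
endfacet
facet normal 0.234 -0.471 0.850
outer loop
vertex -1.71 -1.133 3.73
vertex -2.506 -1.174 3.926
vertex -2.158 -1.779 3.495
endloop
endfacet
facet normal -0.819 -0.092 0.567
outer loop
vertex -2.506 -1.174 3.926
vertex -2.921 -0.697 3.404
vertex -2.906 -1.509 3.294
endloop
endfacet
facet normal -0.711 0.616 -0.339
outer loop
vertex -2.921 -0.697 3.404
vertex -2.382 -0.361 2.885
vertex -2.83 -1.007 2.65
endloop
endfacet
facet normal 0.409 0.674 -0.616
outer loop
vertex -2.382 -0.361 2.885
vertex -1.634 -0.631 3.086
vertex -2.034 -0.966 2.454
endloop
endfacet
facet normal 0.993 0.002 0.119
outer loop
vertex -1.634 -0.631 3.086
vertex -1.71 -1.133 3.73
vertex -1.619 -1.443 2.976
endloop
endfacet
facet normal -0.330 -0.943 -0.040
outer loop
vertex -2.358 -1.676 2.707
vertex -2.158 -1.779 3.495
vertex -2.906 -1.509 3.294
endloop
endfacet
facet normal -0.690 -0.529 -0.494
outer loop
vertex -2.358 -1.676 2.707
vertex -2.906 -1.509 3.294
vertex -2.83 -1.007 2.65
endloop
endfacet
facet normal -0.221 -0.236 -0.946
outer loop
vertex -2.358 -1.676 2.707
vertex -2.83 -1.007 2.65
vertex -2.034 -0.966 2.454
endloop
endfacet
facet normal 0.429 -0.471 -0.771
outer loop
vertex -2.358 -1.676 2.707
vertex -2.034 -0.966 2.454
vertex -1.619 -1.443 2.976
endloop
endfacet
facet normal 0.363 -0.908 -0.211
outer loop
vertex -2.358 -1.676 2.707
vertex -1.619 -1.443 2.976
vertex -2.158 -1.779 3.495
endloop
endfacet
facet normal -0.409 -0.674 0.616
outer loop
vertex -2.906 -1.509 3.294
vertex -2.158 -1.779 3.495
vertex -2.506 -1.174 3.926
endloop
endfacet
facet normal -0.993 -0.002 -0.119
outer loop
vertex -2.83 -1.007 2.65
vertex -2.906 -1.509 3.294
vertex -2.921 -0.697 3.404
endloop
endfacet
facet normal -0.234 0.471 -0.850
outer loop
vertex -2.034 -0.966 2.454
vertex -2.83 -1.007 2.65
vertex -2.382 -0.361 2.885
endloop
endfacet
facet normal 0.819 0.092 -0.567
outer loop
vertex -1.619 -1.443 2.976
vertex -2.034 -0.966 2.454
vertex -1.634 -0.631 3.086
endloop
endfacet
facet normal 0.711 -0.616 0.339
outer loop
vertex -2.158 -1.779 3.495
vertex -1.619 -1.443 2.976
vertex -1.71 -1.133 3.73
endloop
endfacet

endsolid


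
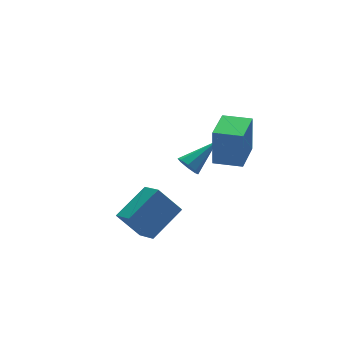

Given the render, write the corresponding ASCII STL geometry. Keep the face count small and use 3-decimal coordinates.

solid 
facet normal -0.706 -0.705 0.063
outer loop
vertex 1.102 -1.883 2.11
vertex 0.09 -0.873 2.075
vertex 1.048 -2.007 0.105
endloop
endfacet
facet normal 0.707 -0.706 0.025
outer loop
vertex 2.39 -0.667 -0.015
vertex 1.102 -1.883 2.11
vertex 1.048 -2.007 0.105
endloop
endfacet
facet normal -0.706 -0.706 0.063
outer loop
vertex 1.048 -2.007 0.105
vertex 0.09 -0.873 2.075
vertex 0.036 -0.998 0.069
endloop
endfacet
facet normal -0.027 -0.062 -0.998
outer loop
vertex 0.036 -0.998 0.069
vertex 2.39 -0.667 -0.015
vertex 1.048 -2.007 0.105
endloop
endfacet
facet normal 0.027 0.062 0.998
outer loop
vertex 1.102 -1.883 2.11
vertex 1.432 0.467 1.955
vertex 0.09 -0.873 2.075
endloop
endfacet
facet normal 0.708 -0.706 0.025
outer loop
vertex 2.444 -0.542 1.991
vertex 1.102 -1.883 2.11
vertex 2.39 -0.667 -0.015
endloop
endfacet
facet normal 0.026 0.062 0.998
outer loop
vertex 2.444 -0.542 1.991
vertex 1.432 0.467 1.955
vertex 1.102 -1.883 2.11
endloop
endfacet
facet normal -0.707 0.706 -0.025
outer loop
vertex 0.09 -0.873 2.075
vertex 1.432 0.467 1.955
vertex 0.036 -0.998 0.069
endloop
endfacet
facet normal -0.027 -0.062 -0.998
outer loop
vertex 1.378 0.343 -0.05
vertex 2.39 -0.667 -0.015
vertex 0.036 -0.998 0.069
endloop
endfacet
facet normal -0.708 0.706 -0.025
outer loop
vertex 0.036 -0.998 0.069
vertex 1.432 0.467 1.955
vertex 1.378 0.343 -0.05
endloop
endfacet
facet normal 0.706 0.705 -0.063
outer loop
vertex 1.378 0.343 -0.05
vertex 2.444 -0.542 1.991
vertex 2.39 -0.667 -0.015
endloop
endfacet
facet normal 0.706 0.706 -0.063
outer loop
vertex 1.432 0.467 1.955
vertex 2.444 -0.542 1.991
vertex 1.378 0.343 -0.05
endloop
endfacet
facet normal -0.858 -0.247 -0.451
outer loop
vertex -4.809 -1.909 -1.271
vertex -4.833 -0.707 -1.885
vertex -3.951 -2.548 -2.553
endloop
endfacet
facet normal 0.018 -0.890 0.455
outer loop
vertex -2.167 -2.033 -1.615
vertex -4.809 -1.909 -1.271
vertex -3.951 -2.548 -2.553
endloop
endfacet
facet normal -0.857 -0.247 -0.451
outer loop
vertex -3.951 -2.548 -2.553
vertex -4.833 -0.707 -1.885
vertex -3.974 -1.346 -3.167
endloop
endfacet
facet normal 0.514 -0.382 -0.768
outer loop
vertex -3.974 -1.346 -3.167
vertex -2.167 -2.033 -1.615
vertex -3.951 -2.548 -2.553
endloop
endfacet
facet normal -0.514 0.382 0.768
outer loop
vertex -4.809 -1.909 -1.271
vertex -3.049 -0.192 -0.947
vertex -4.833 -0.707 -1.885
endloop
endfacet
facet normal 0.018 -0.890 0.455
outer loop
vertex -3.026 -1.394 -0.333
vertex -4.809 -1.909 -1.271
vertex -2.167 -2.033 -1.615
endloop
endfacet
facet normal -0.514 0.382 0.768
outer loop
vertex -3.026 -1.394 -0.333
vertex -3.049 -0.192 -0.947
vertex -4.809 -1.909 -1.271
endloop
endfacet
facet normal -0.018 0.890 -0.455
outer loop
vertex -4.833 -0.707 -1.885
vertex -3.049 -0.192 -0.947
vertex -3.974 -1.346 -3.167
endloop
endfacet
facet normal 0.514 -0.382 -0.768
outer loop
vertex -2.191 -0.831 -2.229
vertex -2.167 -2.033 -1.615
vertex -3.974 -1.346 -3.167
endloop
endfacet
facet normal -0.018 0.890 -0.455
outer loop
vertex -3.974 -1.346 -3.167
vertex -3.049 -0.192 -0.947
vertex -2.191 -0.831 -2.229
endloop
endfacet
facet normal 0.857 0.248 0.451
outer loop
vertex -2.191 -0.831 -2.229
vertex -3.026 -1.394 -0.333
vertex -2.167 -2.033 -1.615
endloop
endfacet
facet normal 0.858 0.247 0.451
outer loop
vertex -3.049 -0.192 -0.947
vertex -3.026 -1.394 -0.333
vertex -2.191 -0.831 -2.229
endloop
endfacet
facet normal -0.851 -0.105 -0.515
outer loop
vertex 1.503 3.024 -3.894
vertex 1.146 3.101 -3.32
vertex 1.384 3.522 -3.799
endloop
endfacet
facet normal 0.697 0.292 -0.655
outer loop
vertex 1.503 3.024 -3.894
vertex 1.384 3.522 -3.799
vertex 2.934 3.319 -2.24
endloop
endfacet
facet normal -0.851 -0.104 -0.514
outer loop
vertex 1.384 3.522 -3.799
vertex 1.146 3.101 -3.32
vertex 1.126 3.773 -3.423
endloop
endfacet
facet normal 0.410 0.863 -0.295
outer loop
vertex 1.384 3.522 -3.799
vertex 1.126 3.773 -3.423
vertex 2.934 3.319 -2.24
endloop
endfacet
facet normal -0.851 -0.104 -0.514
outer loop
vertex 1.126 3.773 -3.423
vertex 1.146 3.101 -3.32
vertex 0.88 3.631 -2.987
endloop
endfacet
facet normal 0.026 0.946 0.323
outer loop
vertex 1.126 3.773 -3.423
vertex 0.88 3.631 -2.987
vertex 2.934 3.319 -2.24
endloop
endfacet
facet normal -0.851 -0.104 -0.514
outer loop
vertex 0.88 3.631 -2.987
vertex 1.146 3.101 -3.32
vertex 0.79 3.178 -2.746
endloop
endfacet
facet normal -0.230 0.492 0.839
outer loop
vertex 0.88 3.631 -2.987
vertex 0.79 3.178 -2.746
vertex 2.934 3.319 -2.24
endloop
endfacet
facet normal -0.851 -0.103 -0.514
outer loop
vertex 0.79 3.178 -2.746
vertex 1.146 3.101 -3.32
vertex 0.908 2.681 -2.842
endloop
endfacet
facet normal -0.209 -0.233 0.950
outer loop
vertex 0.79 3.178 -2.746
vertex 0.908 2.681 -2.842
vertex 2.934 3.319 -2.24
endloop
endfacet
facet normal -0.851 -0.103 -0.515
outer loop
vertex 0.908 2.681 -2.842
vertex 1.146 3.101 -3.32
vertex 1.166 2.429 -3.218
endloop
endfacet
facet normal 0.077 -0.803 0.591
outer loop
vertex 0.908 2.681 -2.842
vertex 1.166 2.429 -3.218
vertex 2.934 3.319 -2.24
endloop
endfacet
facet normal -0.851 -0.103 -0.514
outer loop
vertex 1.166 2.429 -3.218
vertex 1.146 3.101 -3.32
vertex 1.412 2.572 -3.654
endloop
endfacet
facet normal 0.462 -0.886 -0.030
outer loop
vertex 1.166 2.429 -3.218
vertex 1.412 2.572 -3.654
vertex 2.934 3.319 -2.24
endloop
endfacet
facet normal -0.851 -0.102 -0.515
outer loop
vertex 1.412 2.572 -3.654
vertex 1.146 3.101 -3.32
vertex 1.503 3.024 -3.894
endloop
endfacet
facet normal 0.718 -0.434 -0.544
outer loop
vertex 1.412 2.572 -3.654
vertex 1.503 3.024 -3.894
vertex 2.934 3.319 -2.24
endloop
endfacet

endsolid


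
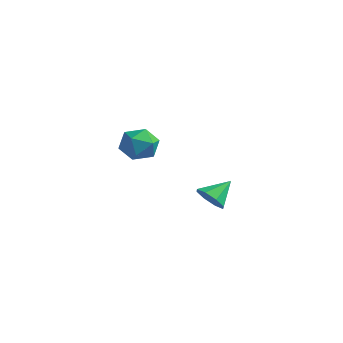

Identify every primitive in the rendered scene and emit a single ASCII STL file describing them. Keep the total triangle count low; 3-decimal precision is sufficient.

solid 
facet normal -0.065 0.777 0.626
outer loop
vertex -3.541 -0.007 0.301
vertex -4.329 -0.228 0.494
vertex -3.685 -0.534 0.94
endloop
endfacet
facet normal 0.606 0.541 0.583
outer loop
vertex -3.541 -0.007 0.301
vertex -3.685 -0.534 0.94
vertex -3.047 -0.679 0.411
endloop
endfacet
facet normal 0.809 0.579 -0.100
outer loop
vertex -3.541 -0.007 0.301
vertex -3.047 -0.679 0.411
vertex -3.297 -0.463 -0.363
endloop
endfacet
facet normal 0.264 0.838 -0.478
outer loop
vertex -3.541 -0.007 0.301
vertex -3.297 -0.463 -0.363
vertex -4.089 -0.184 -0.311
endloop
endfacet
facet normal -0.277 0.960 -0.030
outer loop
vertex -3.541 -0.007 0.301
vertex -4.089 -0.184 -0.311
vertex -4.329 -0.228 0.494
endloop
endfacet
facet normal 0.611 -0.147 0.778
outer loop
vertex -3.047 -0.679 0.411
vertex -3.685 -0.534 0.94
vertex -3.531 -1.316 0.671
endloop
endfacet
facet normal -0.475 0.236 0.848
outer loop
vertex -3.685 -0.534 0.94
vertex -4.329 -0.228 0.494
vertex -4.323 -1.037 0.723
endloop
endfacet
facet normal -0.818 0.534 -0.215
outer loop
vertex -4.329 -0.228 0.494
vertex -4.089 -0.184 -0.311
vertex -4.573 -0.821 -0.051
endloop
endfacet
facet normal 0.056 0.335 -0.941
outer loop
vertex -4.089 -0.184 -0.311
vertex -3.297 -0.463 -0.363
vertex -3.935 -0.966 -0.58
endloop
endfacet
facet normal 0.941 -0.086 -0.328
outer loop
vertex -3.297 -0.463 -0.363
vertex -3.047 -0.679 0.411
vertex -3.291 -1.272 -0.134
endloop
endfacet
facet normal -0.264 -0.838 0.478
outer loop
vertex -4.079 -1.493 0.059
vertex -3.531 -1.316 0.671
vertex -4.323 -1.037 0.723
endloop
endfacet
facet normal -0.809 -0.579 0.100
outer loop
vertex -4.079 -1.493 0.059
vertex -4.323 -1.037 0.723
vertex -4.573 -0.821 -0.051
endloop
endfacet
facet normal -0.606 -0.541 -0.583
outer loop
vertex -4.079 -1.493 0.059
vertex -4.573 -0.821 -0.051
vertex -3.935 -0.966 -0.58
endloop
endfacet
facet normal 0.065 -0.777 -0.626
outer loop
vertex -4.079 -1.493 0.059
vertex -3.935 -0.966 -0.58
vertex -3.291 -1.272 -0.134
endloop
endfacet
facet normal 0.277 -0.960 0.030
outer loop
vertex -4.079 -1.493 0.059
vertex -3.291 -1.272 -0.134
vertex -3.531 -1.316 0.671
endloop
endfacet
facet normal -0.056 -0.335 0.941
outer loop
vertex -4.323 -1.037 0.723
vertex -3.531 -1.316 0.671
vertex -3.685 -0.534 0.94
endloop
endfacet
facet normal -0.941 0.086 0.328
outer loop
vertex -4.573 -0.821 -0.051
vertex -4.323 -1.037 0.723
vertex -4.329 -0.228 0.494
endloop
endfacet
facet normal -0.611 0.147 -0.778
outer loop
vertex -3.935 -0.966 -0.58
vertex -4.573 -0.821 -0.051
vertex -4.089 -0.184 -0.311
endloop
endfacet
facet normal 0.475 -0.236 -0.848
outer loop
vertex -3.291 -1.272 -0.134
vertex -3.935 -0.966 -0.58
vertex -3.297 -0.463 -0.363
endloop
endfacet
facet normal 0.818 -0.534 0.215
outer loop
vertex -3.531 -1.316 0.671
vertex -3.291 -1.272 -0.134
vertex -3.047 -0.679 0.411
endloop
endfacet
facet normal -0.073 -0.778 -0.623
outer loop
vertex 1.434 -1.357 -0.925
vertex 0.839 -1.146 -1.119
vertex 1.459 -1.043 -1.32
endloop
endfacet
facet normal 0.910 0.295 0.292
outer loop
vertex 1.434 -1.357 -0.925
vertex 1.459 -1.043 -1.32
vertex 0.921 -0.274 -0.421
endloop
endfacet
facet normal -0.073 -0.778 -0.624
outer loop
vertex 1.459 -1.043 -1.32
vertex 0.839 -1.146 -1.119
vertex 1.122 -0.789 -1.597
endloop
endfacet
facet normal 0.686 0.702 -0.190
outer loop
vertex 1.459 -1.043 -1.32
vertex 1.122 -0.789 -1.597
vertex 0.921 -0.274 -0.421
endloop
endfacet
facet normal -0.073 -0.778 -0.624
outer loop
vertex 1.122 -0.789 -1.597
vertex 0.839 -1.146 -1.119
vertex 0.618 -0.744 -1.594
endloop
endfacet
facet normal 0.080 0.918 -0.388
outer loop
vertex 1.122 -0.789 -1.597
vertex 0.618 -0.744 -1.594
vertex 0.921 -0.274 -0.421
endloop
endfacet
facet normal -0.072 -0.778 -0.625
outer loop
vertex 0.618 -0.744 -1.594
vertex 0.839 -1.146 -1.119
vertex 0.245 -0.935 -1.313
endloop
endfacet
facet normal -0.554 0.813 -0.183
outer loop
vertex 0.618 -0.744 -1.594
vertex 0.245 -0.935 -1.313
vertex 0.921 -0.274 -0.421
endloop
endfacet
facet normal -0.073 -0.778 -0.624
outer loop
vertex 0.245 -0.935 -1.313
vertex 0.839 -1.146 -1.119
vertex 0.219 -1.249 -0.918
endloop
endfacet
facet normal -0.840 0.450 0.303
outer loop
vertex 0.245 -0.935 -1.313
vertex 0.219 -1.249 -0.918
vertex 0.921 -0.274 -0.421
endloop
endfacet
facet normal -0.073 -0.778 -0.624
outer loop
vertex 0.219 -1.249 -0.918
vertex 0.839 -1.146 -1.119
vertex 0.557 -1.503 -0.641
endloop
endfacet
facet normal -0.615 0.041 0.788
outer loop
vertex 0.219 -1.249 -0.918
vertex 0.557 -1.503 -0.641
vertex 0.921 -0.274 -0.421
endloop
endfacet
facet normal -0.072 -0.778 -0.624
outer loop
vertex 0.557 -1.503 -0.641
vertex 0.839 -1.146 -1.119
vertex 1.06 -1.547 -0.644
endloop
endfacet
facet normal -0.009 -0.174 0.985
outer loop
vertex 0.557 -1.503 -0.641
vertex 1.06 -1.547 -0.644
vertex 0.921 -0.274 -0.421
endloop
endfacet
facet normal -0.073 -0.779 -0.623
outer loop
vertex 1.06 -1.547 -0.644
vertex 0.839 -1.146 -1.119
vertex 1.434 -1.357 -0.925
endloop
endfacet
facet normal 0.621 -0.069 0.780
outer loop
vertex 1.06 -1.547 -0.644
vertex 1.434 -1.357 -0.925
vertex 0.921 -0.274 -0.421
endloop
endfacet

endsolid


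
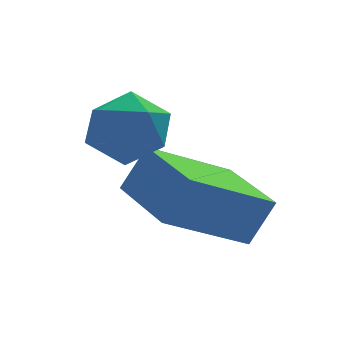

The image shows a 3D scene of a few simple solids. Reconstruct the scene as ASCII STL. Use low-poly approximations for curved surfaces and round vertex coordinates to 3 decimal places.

solid 
facet normal 0.021 0.877 0.480
outer loop
vertex -0.847 3.598 1.281
vertex -1.784 3.481 1.536
vertex -1.073 3.145 2.118
endloop
endfacet
facet normal 0.664 0.568 0.487
outer loop
vertex -0.847 3.598 1.281
vertex -1.073 3.145 2.118
vertex -0.358 2.796 1.55
endloop
endfacet
facet normal 0.865 0.464 -0.190
outer loop
vertex -0.847 3.598 1.281
vertex -0.358 2.796 1.55
vertex -0.626 2.915 0.618
endloop
endfacet
facet normal 0.346 0.709 -0.615
outer loop
vertex -0.847 3.598 1.281
vertex -0.626 2.915 0.618
vertex -1.508 3.338 0.609
endloop
endfacet
facet normal -0.175 0.964 -0.201
outer loop
vertex -0.847 3.598 1.281
vertex -1.508 3.338 0.609
vertex -1.784 3.481 1.536
endloop
endfacet
facet normal 0.599 -0.071 0.798
outer loop
vertex -0.358 2.796 1.55
vertex -1.073 3.145 2.118
vertex -0.992 2.182 1.971
endloop
endfacet
facet normal -0.442 0.429 0.788
outer loop
vertex -1.073 3.145 2.118
vertex -1.784 3.481 1.536
vertex -1.874 2.605 1.962
endloop
endfacet
facet normal -0.760 0.569 -0.314
outer loop
vertex -1.784 3.481 1.536
vertex -1.508 3.338 0.609
vertex -2.142 2.724 1.03
endloop
endfacet
facet normal 0.086 0.157 -0.984
outer loop
vertex -1.508 3.338 0.609
vertex -0.626 2.915 0.618
vertex -1.427 2.375 0.462
endloop
endfacet
facet normal 0.925 -0.239 -0.296
outer loop
vertex -0.626 2.915 0.618
vertex -0.358 2.796 1.55
vertex -0.716 2.039 1.044
endloop
endfacet
facet normal -0.346 -0.709 0.615
outer loop
vertex -1.653 1.922 1.299
vertex -0.992 2.182 1.971
vertex -1.874 2.605 1.962
endloop
endfacet
facet normal -0.865 -0.464 0.190
outer loop
vertex -1.653 1.922 1.299
vertex -1.874 2.605 1.962
vertex -2.142 2.724 1.03
endloop
endfacet
facet normal -0.664 -0.568 -0.487
outer loop
vertex -1.653 1.922 1.299
vertex -2.142 2.724 1.03
vertex -1.427 2.375 0.462
endloop
endfacet
facet normal -0.021 -0.877 -0.480
outer loop
vertex -1.653 1.922 1.299
vertex -1.427 2.375 0.462
vertex -0.716 2.039 1.044
endloop
endfacet
facet normal 0.175 -0.964 0.201
outer loop
vertex -1.653 1.922 1.299
vertex -0.716 2.039 1.044
vertex -0.992 2.182 1.971
endloop
endfacet
facet normal -0.086 -0.157 0.984
outer loop
vertex -1.874 2.605 1.962
vertex -0.992 2.182 1.971
vertex -1.073 3.145 2.118
endloop
endfacet
facet normal -0.925 0.239 0.296
outer loop
vertex -2.142 2.724 1.03
vertex -1.874 2.605 1.962
vertex -1.784 3.481 1.536
endloop
endfacet
facet normal -0.599 0.071 -0.798
outer loop
vertex -1.427 2.375 0.462
vertex -2.142 2.724 1.03
vertex -1.508 3.338 0.609
endloop
endfacet
facet normal 0.442 -0.429 -0.788
outer loop
vertex -0.716 2.039 1.044
vertex -1.427 2.375 0.462
vertex -0.626 2.915 0.618
endloop
endfacet
facet normal 0.760 -0.569 0.314
outer loop
vertex -0.992 2.182 1.971
vertex -0.716 2.039 1.044
vertex -0.358 2.796 1.55
endloop
endfacet
facet normal -0.494 -0.086 -0.865
outer loop
vertex -1.27 0.352 -0.077
vertex -1.568 2.249 -0.096
vertex 0.569 0.63 -1.156
endloop
endfacet
facet normal 0.155 -0.988 0.010
outer loop
vertex 1.148 0.731 -0.144
vertex -1.27 0.352 -0.077
vertex 0.569 0.63 -1.156
endloop
endfacet
facet normal -0.494 -0.086 -0.865
outer loop
vertex 0.569 0.63 -1.156
vertex -1.568 2.249 -0.096
vertex 0.271 2.527 -1.175
endloop
endfacet
facet normal 0.855 0.129 -0.502
outer loop
vertex 0.271 2.527 -1.175
vertex 1.148 0.731 -0.144
vertex 0.569 0.63 -1.156
endloop
endfacet
facet normal -0.855 -0.129 0.502
outer loop
vertex -1.27 0.352 -0.077
vertex -0.989 2.35 0.916
vertex -1.568 2.249 -0.096
endloop
endfacet
facet normal 0.155 -0.988 0.010
outer loop
vertex -0.691 0.453 0.935
vertex -1.27 0.352 -0.077
vertex 1.148 0.731 -0.144
endloop
endfacet
facet normal -0.855 -0.129 0.502
outer loop
vertex -0.691 0.453 0.935
vertex -0.989 2.35 0.916
vertex -1.27 0.352 -0.077
endloop
endfacet
facet normal -0.155 0.988 -0.010
outer loop
vertex -1.568 2.249 -0.096
vertex -0.989 2.35 0.916
vertex 0.271 2.527 -1.175
endloop
endfacet
facet normal 0.855 0.129 -0.502
outer loop
vertex 0.85 2.628 -0.163
vertex 1.148 0.731 -0.144
vertex 0.271 2.527 -1.175
endloop
endfacet
facet normal -0.155 0.988 -0.010
outer loop
vertex 0.271 2.527 -1.175
vertex -0.989 2.35 0.916
vertex 0.85 2.628 -0.163
endloop
endfacet
facet normal 0.494 0.086 0.865
outer loop
vertex 0.85 2.628 -0.163
vertex -0.691 0.453 0.935
vertex 1.148 0.731 -0.144
endloop
endfacet
facet normal 0.494 0.086 0.865
outer loop
vertex -0.989 2.35 0.916
vertex -0.691 0.453 0.935
vertex 0.85 2.628 -0.163
endloop
endfacet

endsolid


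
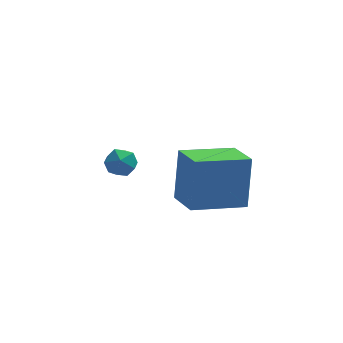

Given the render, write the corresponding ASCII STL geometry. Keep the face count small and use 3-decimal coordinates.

solid 
facet normal -0.963 -0.210 0.171
outer loop
vertex 0.978 -1.427 2.208
vertex 0.588 0.028 1.802
vertex 0.752 -2.057 0.164
endloop
endfacet
facet normal 0.250 -0.933 0.260
outer loop
vertex 2.812 -1.608 -0.202
vertex 0.978 -1.427 2.208
vertex 0.752 -2.057 0.164
endloop
endfacet
facet normal -0.963 -0.210 0.171
outer loop
vertex 0.752 -2.057 0.164
vertex 0.588 0.028 1.802
vertex 0.362 -0.602 -0.241
endloop
endfacet
facet normal -0.105 -0.293 -0.950
outer loop
vertex 0.362 -0.602 -0.241
vertex 2.812 -1.608 -0.202
vertex 0.752 -2.057 0.164
endloop
endfacet
facet normal 0.105 0.293 0.950
outer loop
vertex 0.978 -1.427 2.208
vertex 2.648 0.477 1.436
vertex 0.588 0.028 1.802
endloop
endfacet
facet normal 0.250 -0.933 0.260
outer loop
vertex 3.038 -0.978 1.841
vertex 0.978 -1.427 2.208
vertex 2.812 -1.608 -0.202
endloop
endfacet
facet normal 0.105 0.293 0.950
outer loop
vertex 3.038 -0.978 1.841
vertex 2.648 0.477 1.436
vertex 0.978 -1.427 2.208
endloop
endfacet
facet normal -0.250 0.933 -0.260
outer loop
vertex 0.588 0.028 1.802
vertex 2.648 0.477 1.436
vertex 0.362 -0.602 -0.241
endloop
endfacet
facet normal -0.105 -0.293 -0.950
outer loop
vertex 2.422 -0.153 -0.608
vertex 2.812 -1.608 -0.202
vertex 0.362 -0.602 -0.241
endloop
endfacet
facet normal -0.250 0.933 -0.260
outer loop
vertex 0.362 -0.602 -0.241
vertex 2.648 0.477 1.436
vertex 2.422 -0.153 -0.608
endloop
endfacet
facet normal 0.963 0.210 -0.171
outer loop
vertex 2.422 -0.153 -0.608
vertex 3.038 -0.978 1.841
vertex 2.812 -1.608 -0.202
endloop
endfacet
facet normal 0.963 0.210 -0.171
outer loop
vertex 2.648 0.477 1.436
vertex 3.038 -0.978 1.841
vertex 2.422 -0.153 -0.608
endloop
endfacet
facet normal -0.275 0.809 0.520
outer loop
vertex -1.626 3.859 -1.094
vertex -1.371 3.555 -0.486
vertex -0.936 3.966 -0.896
endloop
endfacet
facet normal -0.108 0.982 -0.153
outer loop
vertex -1.626 3.859 -1.094
vertex -0.936 3.966 -0.896
vertex -1.098 3.84 -1.591
endloop
endfacet
facet normal -0.533 0.608 -0.589
outer loop
vertex -1.626 3.859 -1.094
vertex -1.098 3.84 -1.591
vertex -1.633 3.351 -1.612
endloop
endfacet
facet normal -0.961 0.203 -0.186
outer loop
vertex -1.626 3.859 -1.094
vertex -1.633 3.351 -1.612
vertex -1.802 3.175 -0.929
endloop
endfacet
facet normal -0.802 0.327 0.500
outer loop
vertex -1.626 3.859 -1.094
vertex -1.802 3.175 -0.929
vertex -1.371 3.555 -0.486
endloop
endfacet
facet normal 0.564 0.779 -0.273
outer loop
vertex -1.098 3.84 -1.591
vertex -0.936 3.966 -0.896
vertex -0.518 3.525 -1.291
endloop
endfacet
facet normal 0.296 0.499 0.814
outer loop
vertex -0.936 3.966 -0.896
vertex -1.371 3.555 -0.486
vertex -0.687 3.349 -0.608
endloop
endfacet
facet normal -0.557 -0.280 0.782
outer loop
vertex -1.371 3.555 -0.486
vertex -1.802 3.175 -0.929
vertex -1.222 2.86 -0.629
endloop
endfacet
facet normal -0.814 -0.481 -0.325
outer loop
vertex -1.802 3.175 -0.929
vertex -1.633 3.351 -1.612
vertex -1.384 2.734 -1.324
endloop
endfacet
facet normal -0.122 0.175 -0.977
outer loop
vertex -1.633 3.351 -1.612
vertex -1.098 3.84 -1.591
vertex -0.949 3.145 -1.734
endloop
endfacet
facet normal 0.961 -0.203 0.186
outer loop
vertex -0.694 2.841 -1.126
vertex -0.518 3.525 -1.291
vertex -0.687 3.349 -0.608
endloop
endfacet
facet normal 0.533 -0.608 0.589
outer loop
vertex -0.694 2.841 -1.126
vertex -0.687 3.349 -0.608
vertex -1.222 2.86 -0.629
endloop
endfacet
facet normal 0.108 -0.982 0.153
outer loop
vertex -0.694 2.841 -1.126
vertex -1.222 2.86 -0.629
vertex -1.384 2.734 -1.324
endloop
endfacet
facet normal 0.275 -0.809 -0.520
outer loop
vertex -0.694 2.841 -1.126
vertex -1.384 2.734 -1.324
vertex -0.949 3.145 -1.734
endloop
endfacet
facet normal 0.802 -0.327 -0.500
outer loop
vertex -0.694 2.841 -1.126
vertex -0.949 3.145 -1.734
vertex -0.518 3.525 -1.291
endloop
endfacet
facet normal 0.814 0.481 0.325
outer loop
vertex -0.687 3.349 -0.608
vertex -0.518 3.525 -1.291
vertex -0.936 3.966 -0.896
endloop
endfacet
facet normal 0.122 -0.175 0.977
outer loop
vertex -1.222 2.86 -0.629
vertex -0.687 3.349 -0.608
vertex -1.371 3.555 -0.486
endloop
endfacet
facet normal -0.564 -0.779 0.273
outer loop
vertex -1.384 2.734 -1.324
vertex -1.222 2.86 -0.629
vertex -1.802 3.175 -0.929
endloop
endfacet
facet normal -0.296 -0.499 -0.814
outer loop
vertex -0.949 3.145 -1.734
vertex -1.384 2.734 -1.324
vertex -1.633 3.351 -1.612
endloop
endfacet
facet normal 0.557 0.280 -0.782
outer loop
vertex -0.518 3.525 -1.291
vertex -0.949 3.145 -1.734
vertex -1.098 3.84 -1.591
endloop
endfacet

endsolid


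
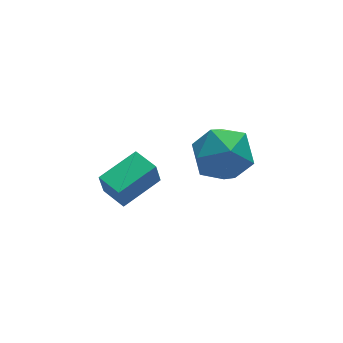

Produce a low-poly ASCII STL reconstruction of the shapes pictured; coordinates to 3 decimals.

solid 
facet normal -0.942 -0.269 -0.201
outer loop
vertex -1.521 2.479 -2.555
vertex -1.805 3.469 -2.55
vertex -1.341 2.535 -3.475
endloop
endfacet
facet normal 0.276 -0.961 -0.005
outer loop
vertex 0.185 2.971 -3.15
vertex -1.521 2.479 -2.555
vertex -1.341 2.535 -3.475
endloop
endfacet
facet normal -0.942 -0.269 -0.201
outer loop
vertex -1.341 2.535 -3.475
vertex -1.805 3.469 -2.55
vertex -1.625 3.525 -3.47
endloop
endfacet
facet normal 0.192 0.060 -0.980
outer loop
vertex -1.625 3.525 -3.47
vertex 0.185 2.971 -3.15
vertex -1.341 2.535 -3.475
endloop
endfacet
facet normal -0.192 -0.060 0.980
outer loop
vertex -1.521 2.479 -2.555
vertex -0.279 3.905 -2.225
vertex -1.805 3.469 -2.55
endloop
endfacet
facet normal 0.276 -0.961 -0.005
outer loop
vertex 0.005 2.915 -2.23
vertex -1.521 2.479 -2.555
vertex 0.185 2.971 -3.15
endloop
endfacet
facet normal -0.192 -0.060 0.980
outer loop
vertex 0.005 2.915 -2.23
vertex -0.279 3.905 -2.225
vertex -1.521 2.479 -2.555
endloop
endfacet
facet normal -0.276 0.961 0.005
outer loop
vertex -1.805 3.469 -2.55
vertex -0.279 3.905 -2.225
vertex -1.625 3.525 -3.47
endloop
endfacet
facet normal 0.192 0.060 -0.980
outer loop
vertex -0.099 3.961 -3.145
vertex 0.185 2.971 -3.15
vertex -1.625 3.525 -3.47
endloop
endfacet
facet normal -0.276 0.961 0.005
outer loop
vertex -1.625 3.525 -3.47
vertex -0.279 3.905 -2.225
vertex -0.099 3.961 -3.145
endloop
endfacet
facet normal 0.942 0.269 0.201
outer loop
vertex -0.099 3.961 -3.145
vertex 0.005 2.915 -2.23
vertex 0.185 2.971 -3.15
endloop
endfacet
facet normal 0.942 0.269 0.201
outer loop
vertex -0.279 3.905 -2.225
vertex 0.005 2.915 -2.23
vertex -0.099 3.961 -3.145
endloop
endfacet
facet normal -0.177 0.880 0.441
outer loop
vertex 2.015 4.405 -3.377
vertex 2.507 3.986 -2.343
vertex 3.209 4.542 -3.171
endloop
endfacet
facet normal -0.066 0.964 -0.259
outer loop
vertex 2.015 4.405 -3.377
vertex 3.209 4.542 -3.171
vertex 2.814 4.217 -4.279
endloop
endfacet
facet normal -0.551 0.573 -0.607
outer loop
vertex 2.015 4.405 -3.377
vertex 2.814 4.217 -4.279
vertex 1.869 3.461 -4.135
endloop
endfacet
facet normal -0.961 0.247 -0.123
outer loop
vertex 2.015 4.405 -3.377
vertex 1.869 3.461 -4.135
vertex 1.679 3.318 -2.938
endloop
endfacet
facet normal -0.730 0.438 0.525
outer loop
vertex 2.015 4.405 -3.377
vertex 1.679 3.318 -2.938
vertex 2.507 3.986 -2.343
endloop
endfacet
facet normal 0.580 0.702 -0.413
outer loop
vertex 2.814 4.217 -4.279
vertex 3.209 4.542 -3.171
vertex 3.801 3.682 -3.802
endloop
endfacet
facet normal 0.400 0.567 0.720
outer loop
vertex 3.209 4.542 -3.171
vertex 2.507 3.986 -2.343
vertex 3.611 3.539 -2.605
endloop
endfacet
facet normal -0.495 -0.149 0.856
outer loop
vertex 2.507 3.986 -2.343
vertex 1.679 3.318 -2.938
vertex 2.666 2.783 -2.461
endloop
endfacet
facet normal -0.869 -0.457 -0.192
outer loop
vertex 1.679 3.318 -2.938
vertex 1.869 3.461 -4.135
vertex 2.271 2.458 -3.569
endloop
endfacet
facet normal -0.204 0.069 -0.977
outer loop
vertex 1.869 3.461 -4.135
vertex 2.814 4.217 -4.279
vertex 2.973 3.014 -4.397
endloop
endfacet
facet normal 0.961 -0.247 0.123
outer loop
vertex 3.465 2.595 -3.363
vertex 3.801 3.682 -3.802
vertex 3.611 3.539 -2.605
endloop
endfacet
facet normal 0.551 -0.573 0.607
outer loop
vertex 3.465 2.595 -3.363
vertex 3.611 3.539 -2.605
vertex 2.666 2.783 -2.461
endloop
endfacet
facet normal 0.066 -0.964 0.259
outer loop
vertex 3.465 2.595 -3.363
vertex 2.666 2.783 -2.461
vertex 2.271 2.458 -3.569
endloop
endfacet
facet normal 0.177 -0.880 -0.441
outer loop
vertex 3.465 2.595 -3.363
vertex 2.271 2.458 -3.569
vertex 2.973 3.014 -4.397
endloop
endfacet
facet normal 0.730 -0.438 -0.525
outer loop
vertex 3.465 2.595 -3.363
vertex 2.973 3.014 -4.397
vertex 3.801 3.682 -3.802
endloop
endfacet
facet normal 0.869 0.457 0.192
outer loop
vertex 3.611 3.539 -2.605
vertex 3.801 3.682 -3.802
vertex 3.209 4.542 -3.171
endloop
endfacet
facet normal 0.204 -0.069 0.977
outer loop
vertex 2.666 2.783 -2.461
vertex 3.611 3.539 -2.605
vertex 2.507 3.986 -2.343
endloop
endfacet
facet normal -0.580 -0.702 0.413
outer loop
vertex 2.271 2.458 -3.569
vertex 2.666 2.783 -2.461
vertex 1.679 3.318 -2.938
endloop
endfacet
facet normal -0.400 -0.567 -0.720
outer loop
vertex 2.973 3.014 -4.397
vertex 2.271 2.458 -3.569
vertex 1.869 3.461 -4.135
endloop
endfacet
facet normal 0.495 0.149 -0.856
outer loop
vertex 3.801 3.682 -3.802
vertex 2.973 3.014 -4.397
vertex 2.814 4.217 -4.279
endloop
endfacet

endsolid


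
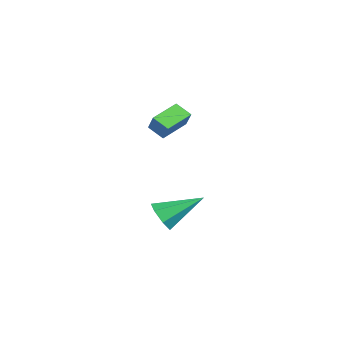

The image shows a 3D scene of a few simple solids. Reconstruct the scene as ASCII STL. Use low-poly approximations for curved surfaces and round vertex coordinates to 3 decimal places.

solid 
facet normal -0.644 -0.111 -0.757
outer loop
vertex -2.535 0.981 3.354
vertex -3.328 2.11 3.863
vertex -2.041 1.556 2.85
endloop
endfacet
facet normal 0.539 -0.767 -0.347
outer loop
vertex -1.372 1.67 3.637
vertex -2.535 0.981 3.354
vertex -2.041 1.556 2.85
endloop
endfacet
facet normal -0.644 -0.111 -0.757
outer loop
vertex -2.041 1.556 2.85
vertex -3.328 2.11 3.863
vertex -2.834 2.684 3.359
endloop
endfacet
facet normal 0.543 0.632 -0.553
outer loop
vertex -2.834 2.684 3.359
vertex -1.372 1.67 3.637
vertex -2.041 1.556 2.85
endloop
endfacet
facet normal -0.543 -0.631 0.553
outer loop
vertex -2.535 0.981 3.354
vertex -2.659 2.224 4.65
vertex -3.328 2.11 3.863
endloop
endfacet
facet normal 0.539 -0.768 -0.346
outer loop
vertex -1.866 1.096 4.141
vertex -2.535 0.981 3.354
vertex -1.372 1.67 3.637
endloop
endfacet
facet normal -0.543 -0.631 0.554
outer loop
vertex -1.866 1.096 4.141
vertex -2.659 2.224 4.65
vertex -2.535 0.981 3.354
endloop
endfacet
facet normal -0.539 0.768 0.347
outer loop
vertex -3.328 2.11 3.863
vertex -2.659 2.224 4.65
vertex -2.834 2.684 3.359
endloop
endfacet
facet normal 0.543 0.631 -0.554
outer loop
vertex -2.165 2.799 4.146
vertex -1.372 1.67 3.637
vertex -2.834 2.684 3.359
endloop
endfacet
facet normal -0.540 0.767 0.347
outer loop
vertex -2.834 2.684 3.359
vertex -2.659 2.224 4.65
vertex -2.165 2.799 4.146
endloop
endfacet
facet normal 0.644 0.111 0.757
outer loop
vertex -2.165 2.799 4.146
vertex -1.866 1.096 4.141
vertex -1.372 1.67 3.637
endloop
endfacet
facet normal 0.644 0.111 0.757
outer loop
vertex -2.659 2.224 4.65
vertex -1.866 1.096 4.141
vertex -2.165 2.799 4.146
endloop
endfacet
facet normal -0.042 -0.864 -0.502
outer loop
vertex -1.239 1.411 -1.859
vertex -2.096 1.467 -1.883
vertex -1.523 1.768 -2.449
endloop
endfacet
facet normal 0.884 0.440 -0.159
outer loop
vertex -1.239 1.411 -1.859
vertex -1.523 1.768 -2.449
vertex -2.004 3.333 -0.797
endloop
endfacet
facet normal -0.043 -0.863 -0.503
outer loop
vertex -1.523 1.768 -2.449
vertex -2.096 1.467 -1.883
vertex -2.239 1.899 -2.613
endloop
endfacet
facet normal 0.276 0.737 -0.617
outer loop
vertex -1.523 1.768 -2.449
vertex -2.239 1.899 -2.613
vertex -2.004 3.333 -0.797
endloop
endfacet
facet normal -0.043 -0.863 -0.502
outer loop
vertex -2.239 1.899 -2.613
vertex -2.096 1.467 -1.883
vertex -2.848 1.705 -2.227
endloop
endfacet
facet normal -0.529 0.698 -0.483
outer loop
vertex -2.239 1.899 -2.613
vertex -2.848 1.705 -2.227
vertex -2.004 3.333 -0.797
endloop
endfacet
facet normal -0.044 -0.864 -0.502
outer loop
vertex -2.848 1.705 -2.227
vertex -2.096 1.467 -1.883
vertex -2.891 1.332 -1.582
endloop
endfacet
facet normal -0.924 0.354 0.143
outer loop
vertex -2.848 1.705 -2.227
vertex -2.891 1.332 -1.582
vertex -2.004 3.333 -0.797
endloop
endfacet
facet normal -0.043 -0.864 -0.502
outer loop
vertex -2.891 1.332 -1.582
vertex -2.096 1.467 -1.883
vertex -2.335 1.061 -1.164
endloop
endfacet
facet normal -0.612 -0.038 0.790
outer loop
vertex -2.891 1.332 -1.582
vertex -2.335 1.061 -1.164
vertex -2.004 3.333 -0.797
endloop
endfacet
facet normal -0.043 -0.864 -0.502
outer loop
vertex -2.335 1.061 -1.164
vertex -2.096 1.467 -1.883
vertex -1.6 1.096 -1.287
endloop
endfacet
facet normal 0.171 -0.181 0.968
outer loop
vertex -2.335 1.061 -1.164
vertex -1.6 1.096 -1.287
vertex -2.004 3.333 -0.797
endloop
endfacet
facet normal -0.042 -0.864 -0.502
outer loop
vertex -1.6 1.096 -1.287
vertex -2.096 1.467 -1.883
vertex -1.239 1.411 -1.859
endloop
endfacet
facet normal 0.837 0.032 0.546
outer loop
vertex -1.6 1.096 -1.287
vertex -1.239 1.411 -1.859
vertex -2.004 3.333 -0.797
endloop
endfacet

endsolid
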